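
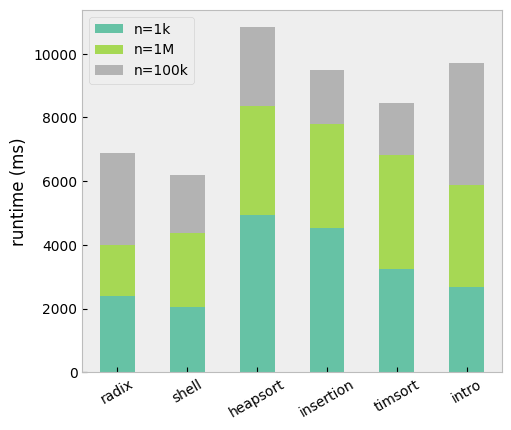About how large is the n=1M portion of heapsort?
n=1M top ≈ 8000, bottom ≈ 5000; segment ≈ 3000.

≈ 3000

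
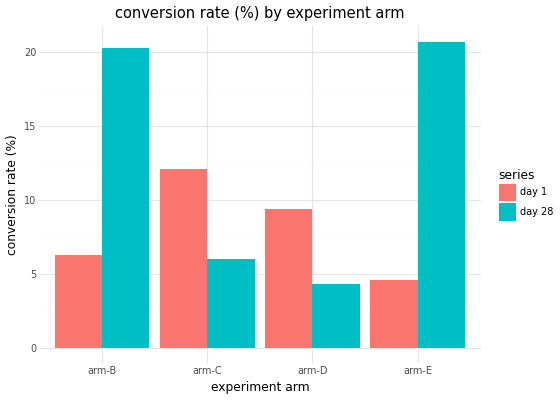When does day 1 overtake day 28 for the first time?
arm-B: day 1 ≈ 6 vs day 28 ≈ 20 (not yet); arm-C: day 1 ≈ 12 vs day 28 ≈ 6 (first crossover).

arm-C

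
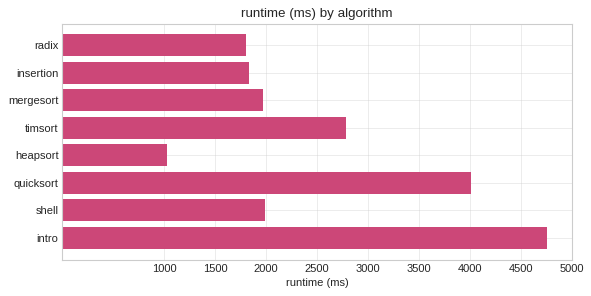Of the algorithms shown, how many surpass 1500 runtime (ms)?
7

Above 1500: radix, insertion, mergesort, timsort, quicksort, shell, intro.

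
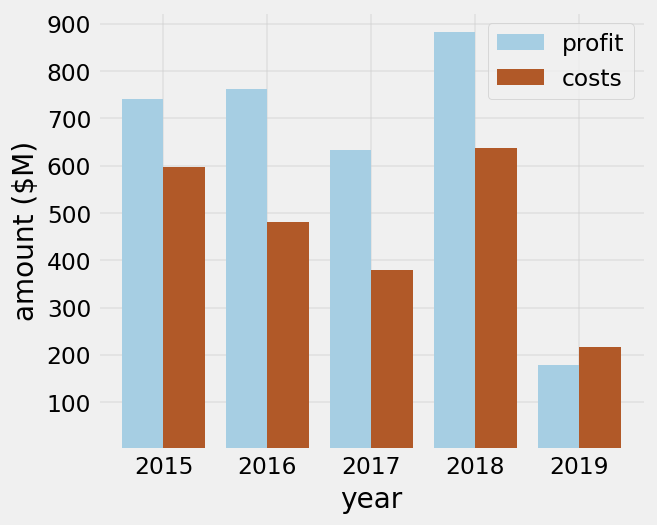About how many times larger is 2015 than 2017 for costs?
≈ 1.5×

2015 ≈ 600, 2017 ≈ 400; 600/400 ≈ 1.5.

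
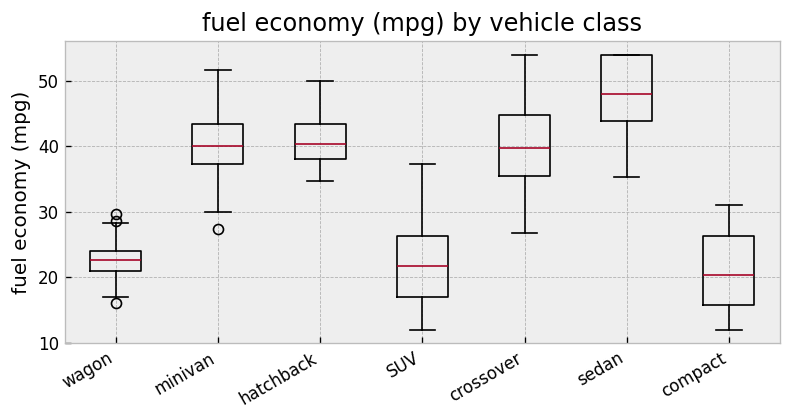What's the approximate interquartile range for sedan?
Q3 ≈ 55, Q1 ≈ 45; IQR ≈ 10.

≈ 10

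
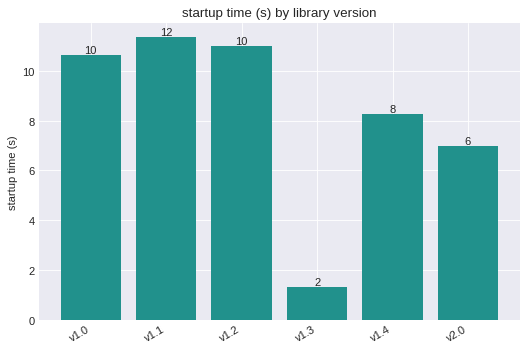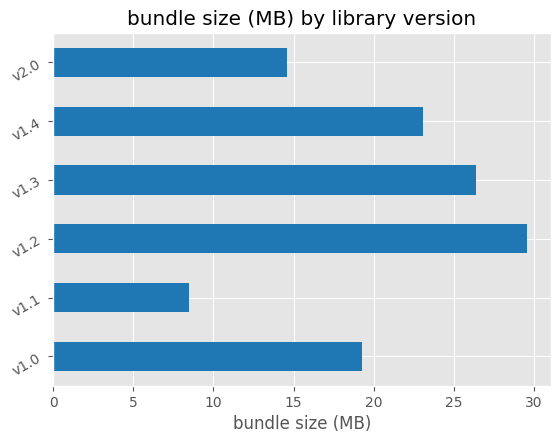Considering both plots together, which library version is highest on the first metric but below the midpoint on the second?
v1.1

Chart 2 median bundle size (MB) ≈ 20; below-median library versions: v1.0, v1.1, v2.0. Among those, v1.1 has the highest startup time (s) (≈ 12).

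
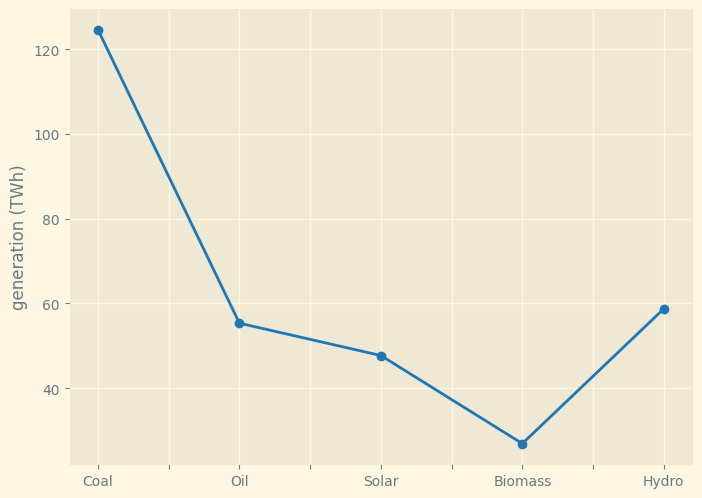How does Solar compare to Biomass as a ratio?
≈ 1.67×

Solar ≈ 50, Biomass ≈ 30; 50/30 ≈ 1.67.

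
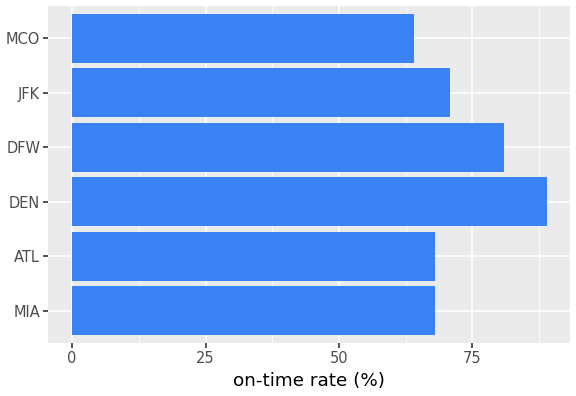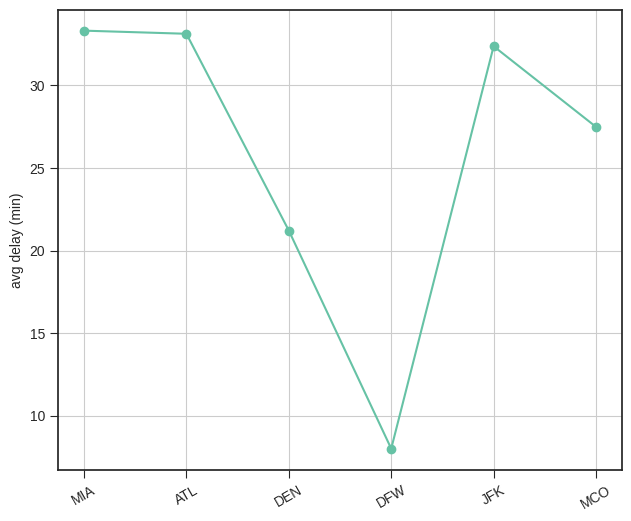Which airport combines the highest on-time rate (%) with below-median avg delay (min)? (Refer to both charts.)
DEN

Chart 2 median avg delay (min) ≈ 30; below-median airports: DEN, DFW, MCO. Among those, DEN has the highest on-time rate (%) (≈ 90).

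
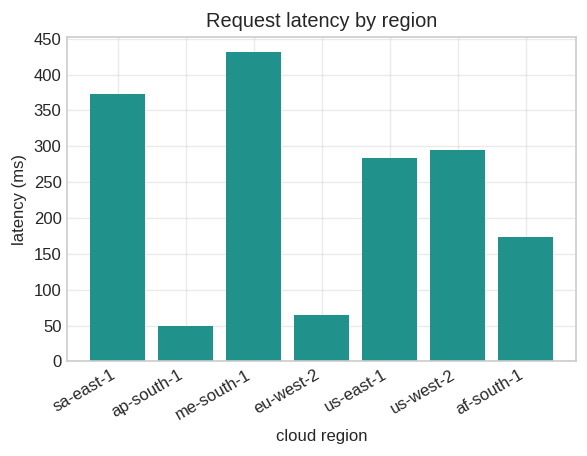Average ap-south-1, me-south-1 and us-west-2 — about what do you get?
(50 + 450 + 300) / 3 ≈ 267.

≈ 267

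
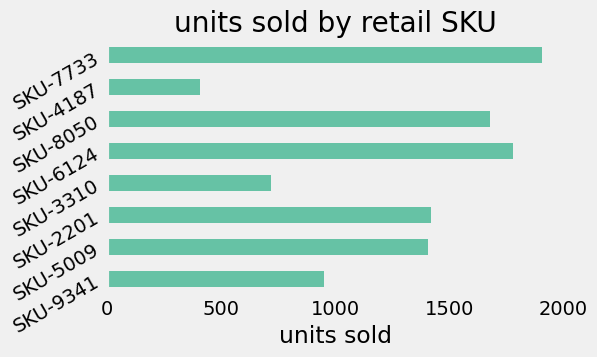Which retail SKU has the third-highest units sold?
Top 4: SKU-7733 ≈ 2000, SKU-6124 ≈ 1800, SKU-8050 ≈ 1600, SKU-2201 ≈ 1400.

SKU-8050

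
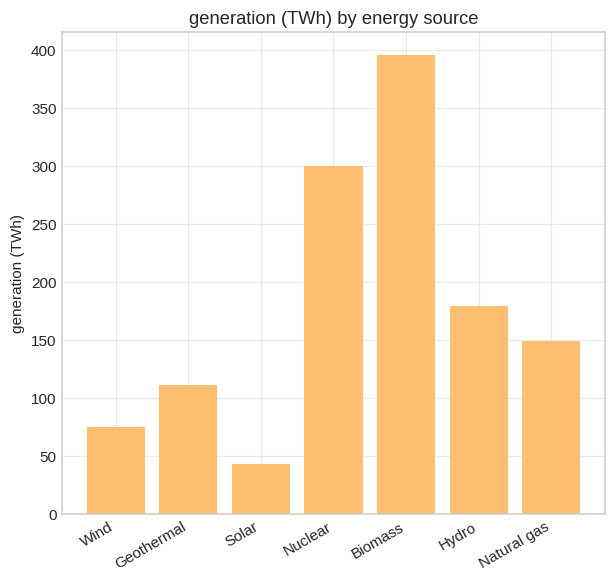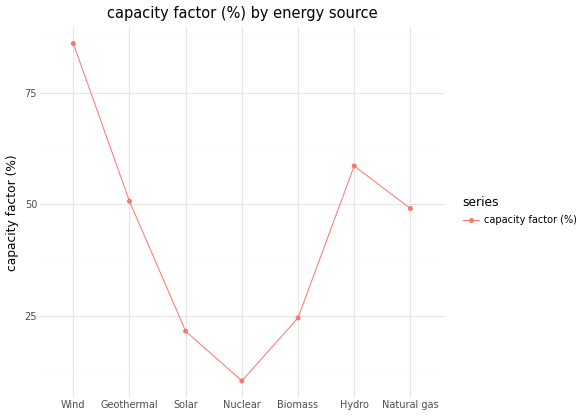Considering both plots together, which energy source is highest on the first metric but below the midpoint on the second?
Chart 2 median capacity factor (%) ≈ 50; below-median energy sources: Solar, Nuclear, Biomass. Among those, Biomass has the highest generation (TWh) (≈ 400).

Biomass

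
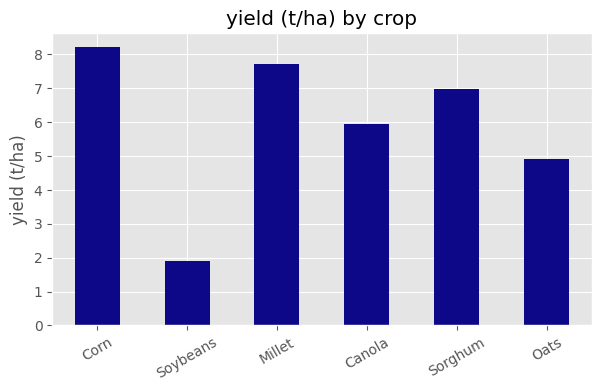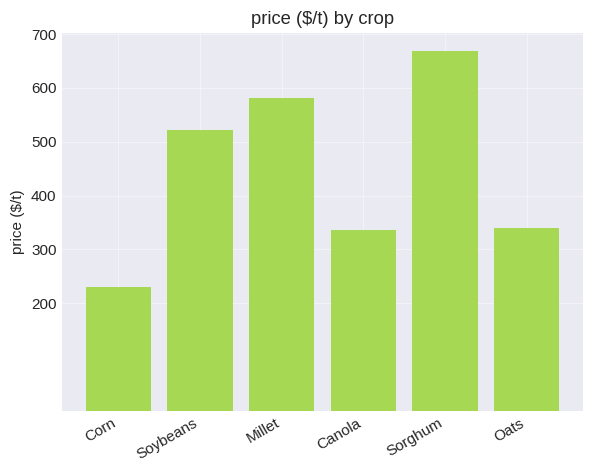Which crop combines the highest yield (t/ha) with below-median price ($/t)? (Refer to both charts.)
Chart 2 median price ($/t) ≈ 400; below-median crops: Corn, Canola, Oats. Among those, Corn has the highest yield (t/ha) (≈ 8).

Corn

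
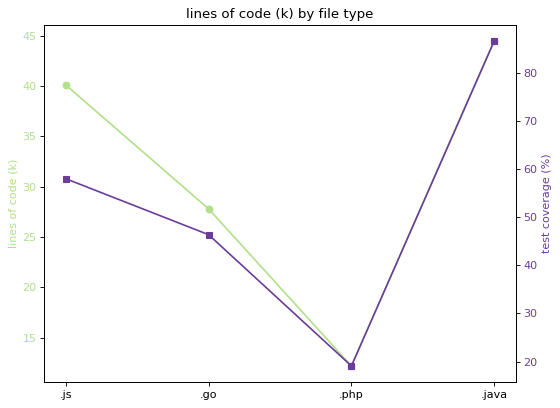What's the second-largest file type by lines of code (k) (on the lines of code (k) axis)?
.js

Top 3 (on the lines of code (k) axis): .java ≈ 45, .js ≈ 40, .go ≈ 30.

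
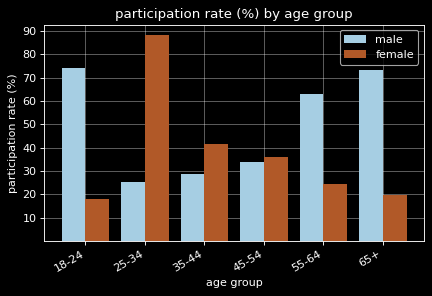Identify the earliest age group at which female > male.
18-24: female ≈ 20 vs male ≈ 70 (not yet); 25-34: female ≈ 90 vs male ≈ 30 (first crossover).

25-34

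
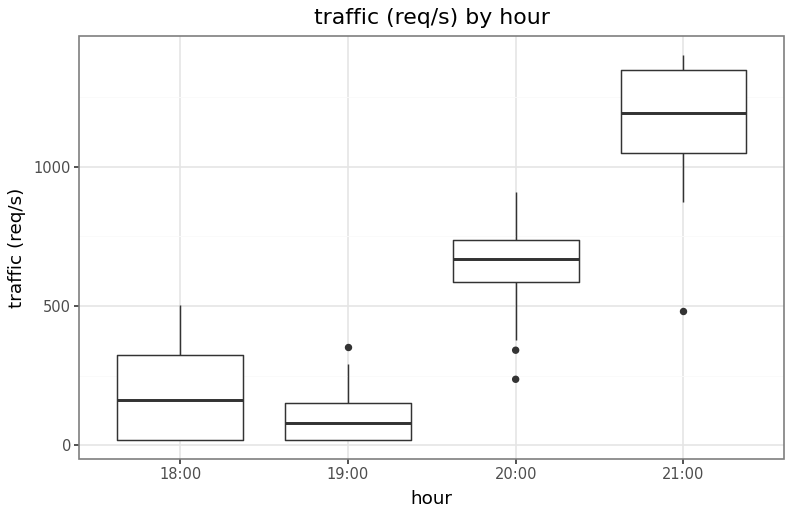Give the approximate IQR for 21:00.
≈ 300

Q3 ≈ 1300, Q1 ≈ 1000; IQR ≈ 300.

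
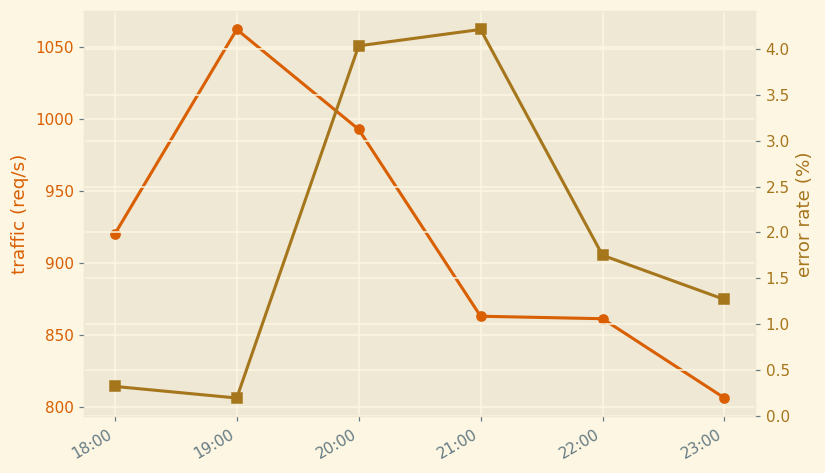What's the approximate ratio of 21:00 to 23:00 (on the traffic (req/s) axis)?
21:00 ≈ 875, 23:00 ≈ 800; 875/800 ≈ 1.09.

≈ 1.09×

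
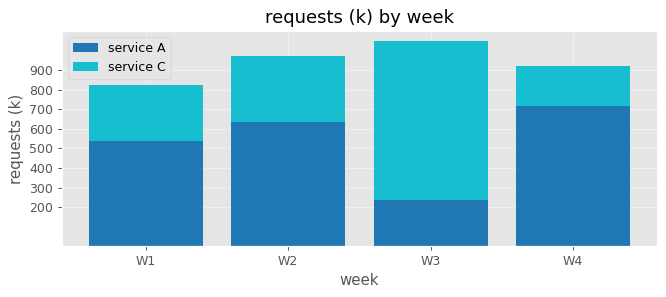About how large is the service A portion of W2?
≈ 600

service A top ≈ 600, bottom ≈ 0; segment ≈ 600.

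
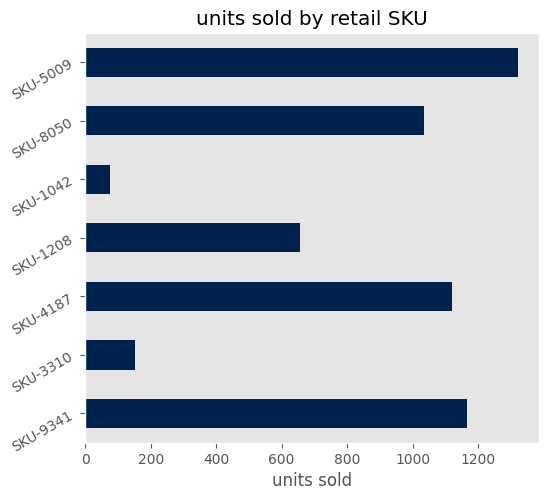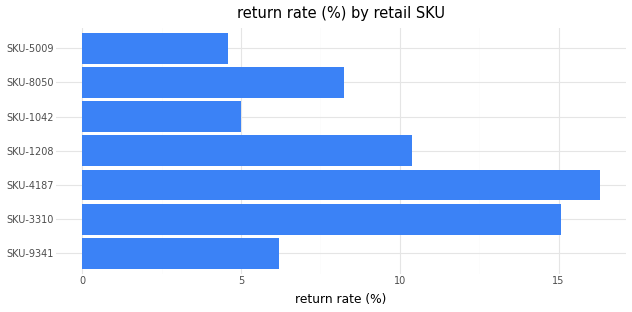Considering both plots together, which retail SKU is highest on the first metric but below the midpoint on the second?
SKU-5009

Chart 2 median return rate (%) ≈ 8; below-median retail SKUs: SKU-9341, SKU-1042, SKU-5009. Among those, SKU-5009 has the highest units sold (≈ 1400).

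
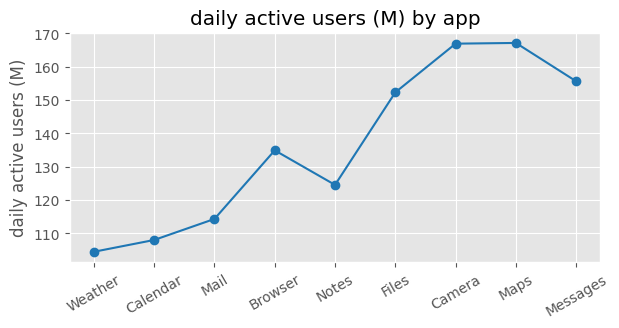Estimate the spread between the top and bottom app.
≈ 70

Max Maps ≈ 170, min Weather ≈ 100; range ≈ 70.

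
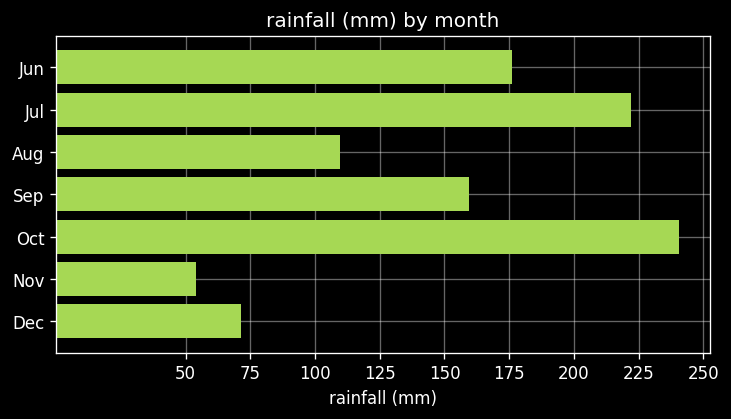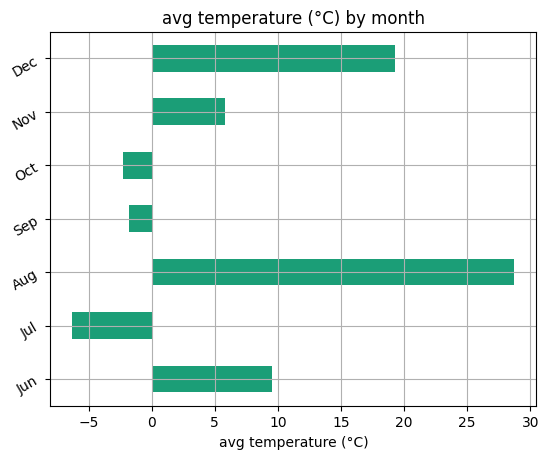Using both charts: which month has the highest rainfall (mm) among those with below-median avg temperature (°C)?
Oct

Chart 2 median avg temperature (°C) ≈ 5; below-median months: Jul, Sep, Oct. Among those, Oct has the highest rainfall (mm) (≈ 250).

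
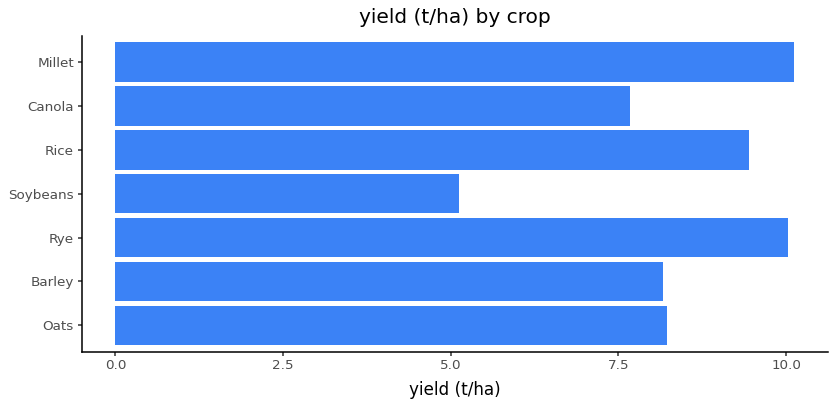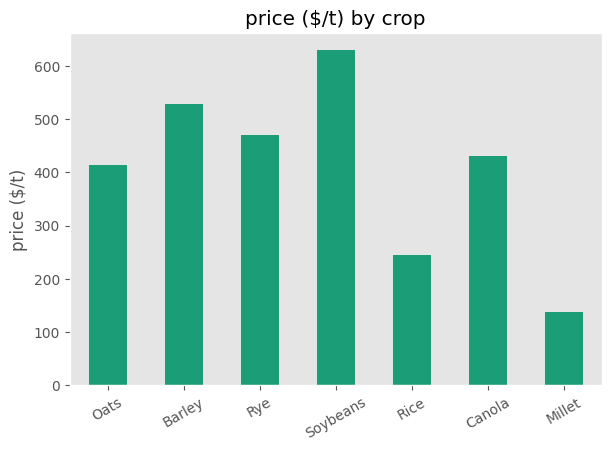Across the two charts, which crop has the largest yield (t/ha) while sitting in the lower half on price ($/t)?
Chart 2 median price ($/t) ≈ 400; below-median crops: Oats, Rice, Millet. Among those, Millet has the highest yield (t/ha) (≈ 10).

Millet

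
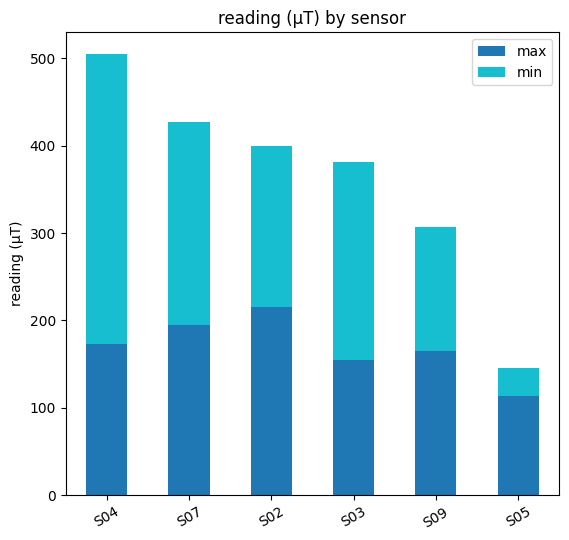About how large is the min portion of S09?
min top ≈ 300, bottom ≈ 150; segment ≈ 150.

≈ 150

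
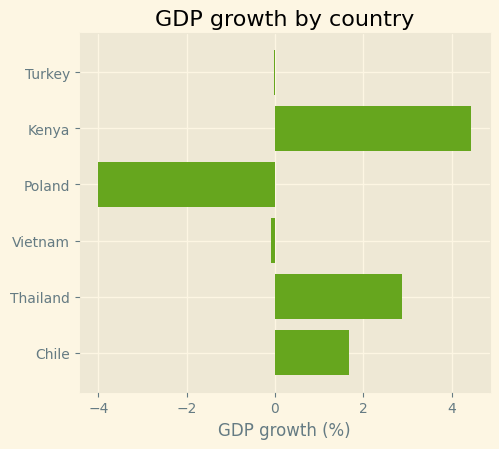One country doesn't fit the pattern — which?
Poland

Poland ≈ -4; the rest sit between ≈ 0 and ≈ 4.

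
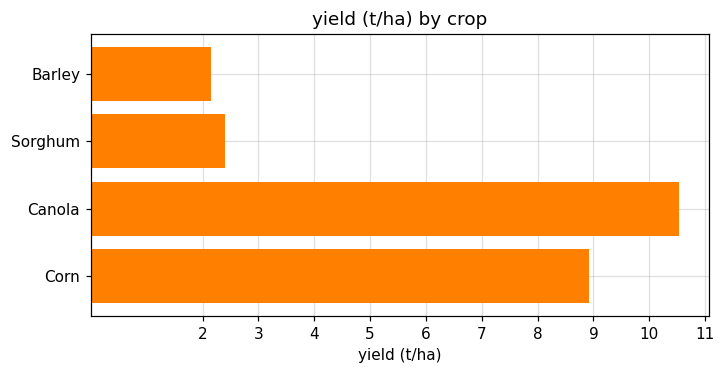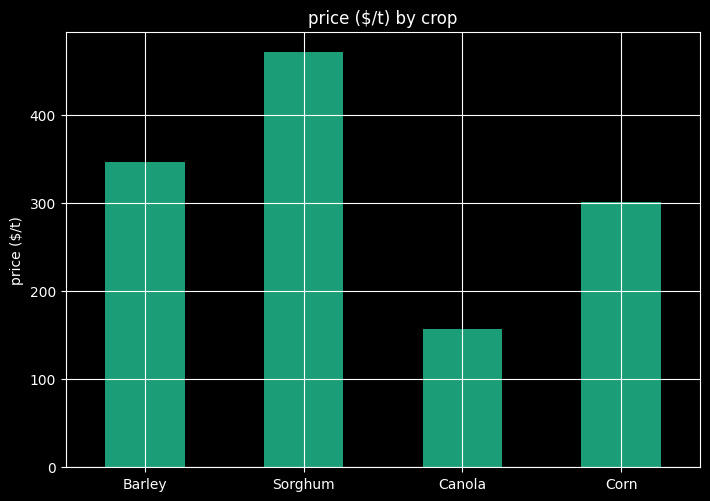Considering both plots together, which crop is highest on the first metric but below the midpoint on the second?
Canola

Chart 2 median price ($/t) ≈ 300; below-median crops: Canola, Corn. Among those, Canola has the highest yield (t/ha) (≈ 11).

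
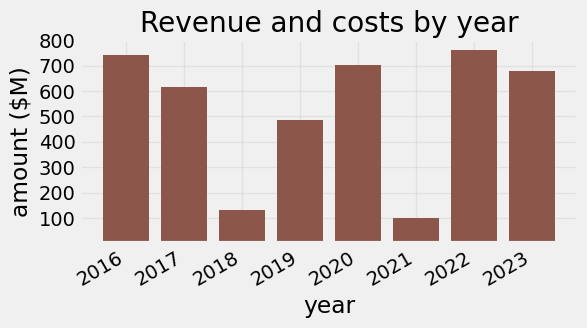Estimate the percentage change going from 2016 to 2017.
≈ -14.3%

2016 ≈ 700, 2017 ≈ 600; (600 − 700) / 700 ≈ -14.3%.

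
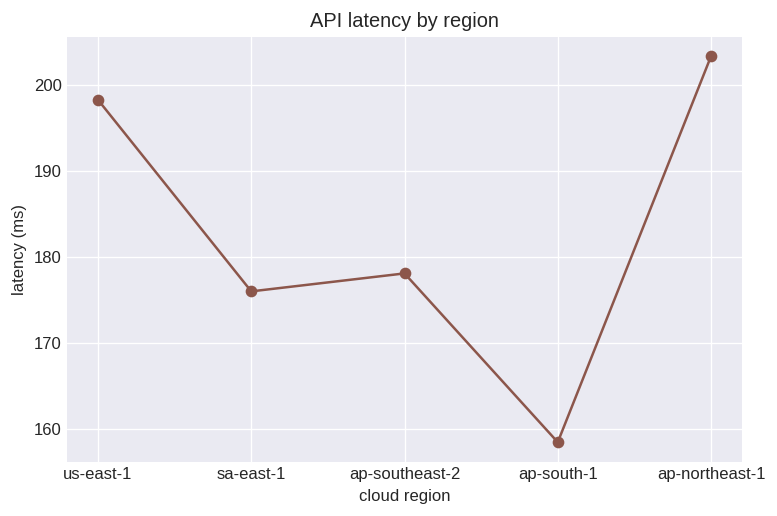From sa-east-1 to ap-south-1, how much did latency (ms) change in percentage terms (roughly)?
≈ -8.6%

sa-east-1 ≈ 175, ap-south-1 ≈ 160; (160 − 175) / 175 ≈ -8.6%.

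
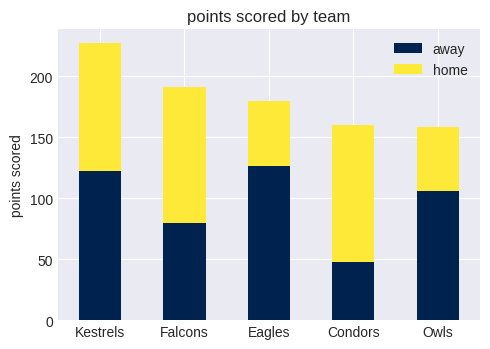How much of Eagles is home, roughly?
home top ≈ 180, bottom ≈ 120; segment ≈ 60.

≈ 60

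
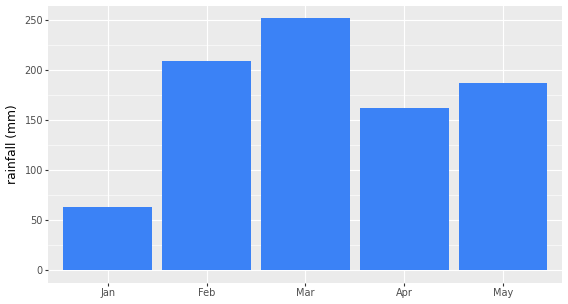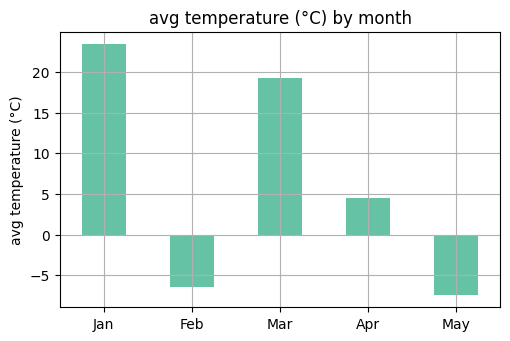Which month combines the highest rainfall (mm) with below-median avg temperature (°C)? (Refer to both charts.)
Feb

Chart 2 median avg temperature (°C) ≈ 5; below-median months: Feb, May. Among those, Feb has the highest rainfall (mm) (≈ 200).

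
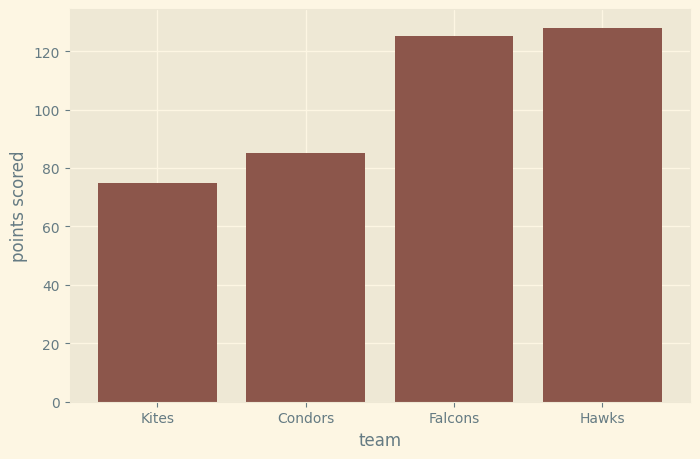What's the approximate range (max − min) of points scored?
≈ 40

Max Hawks ≈ 120, min Kites ≈ 80; range ≈ 40.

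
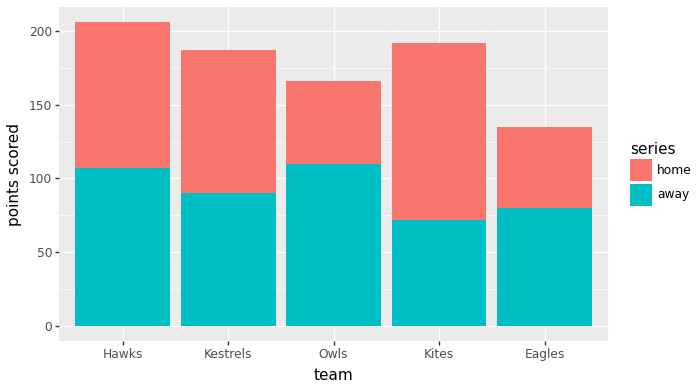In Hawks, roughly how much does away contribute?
away top ≈ 100, bottom ≈ 0; segment ≈ 100.

≈ 100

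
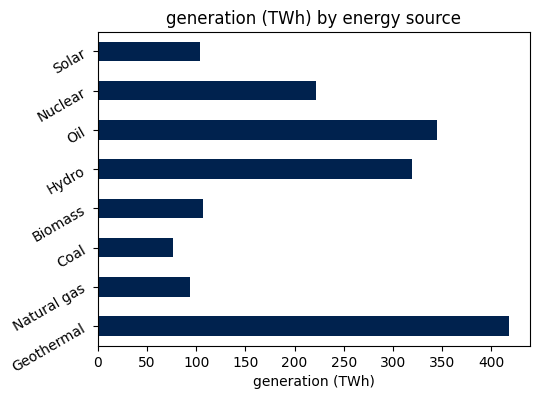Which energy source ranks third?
Top 4: Geothermal ≈ 400, Oil ≈ 350, Hydro ≈ 300, Nuclear ≈ 200.

Hydro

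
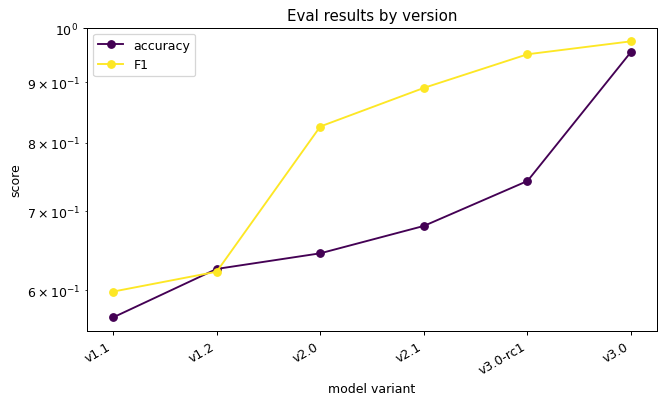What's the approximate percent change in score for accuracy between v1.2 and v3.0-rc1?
v1.2 ≈ 0.65, v3.0-rc1 ≈ 0.75; (0.75 − 0.65) / 0.65 ≈ +15.4%.

≈ +15.4%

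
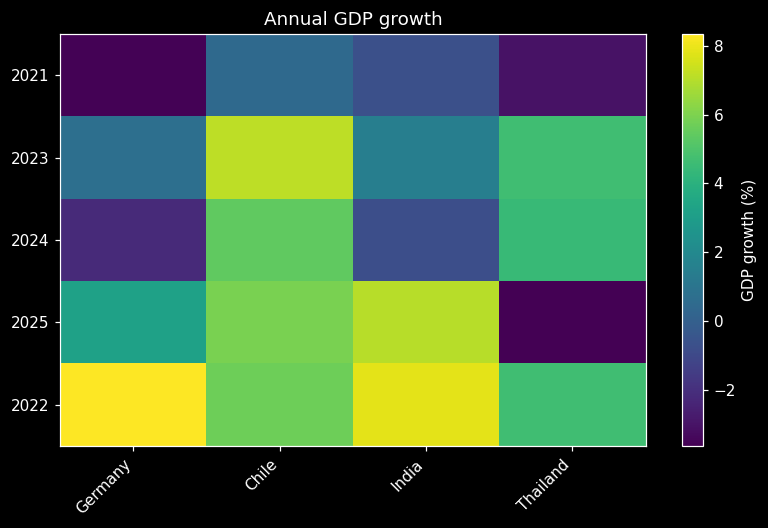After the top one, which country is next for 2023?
Top 3 for 2023: Chile ≈ 7, Thailand ≈ 5, India ≈ 1.

Thailand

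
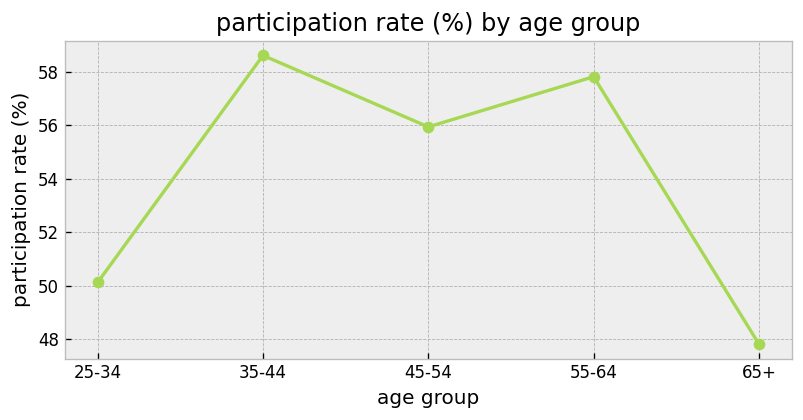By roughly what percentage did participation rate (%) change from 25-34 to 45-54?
25-34 ≈ 50, 45-54 ≈ 56; (56 − 50) / 50 ≈ +12%.

≈ +12%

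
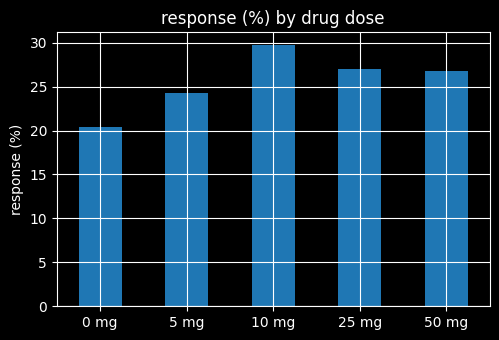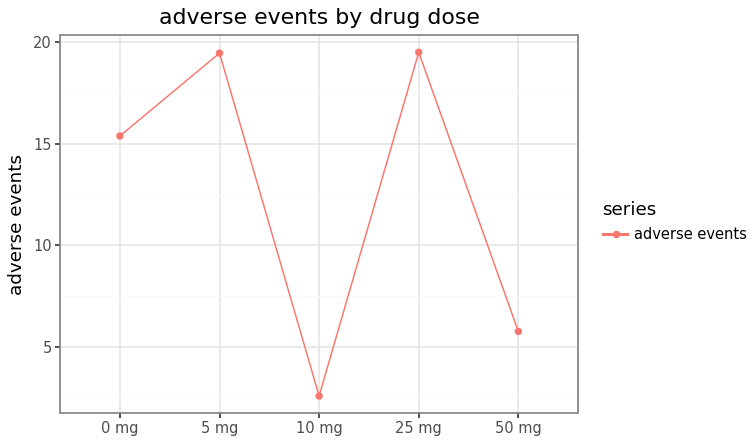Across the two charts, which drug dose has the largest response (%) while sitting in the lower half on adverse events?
10 mg

Chart 2 median adverse events ≈ 16; below-median drug doses: 10 mg, 50 mg. Among those, 10 mg has the highest response (%) (≈ 30).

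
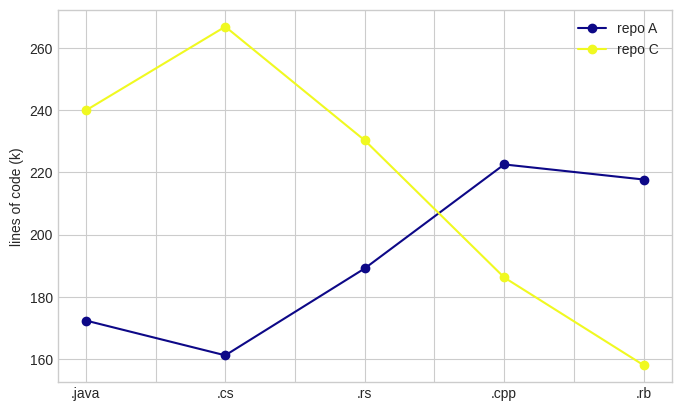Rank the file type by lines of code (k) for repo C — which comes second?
Top 3 for repo C: .cs ≈ 270, .java ≈ 240, .rs ≈ 230.

.java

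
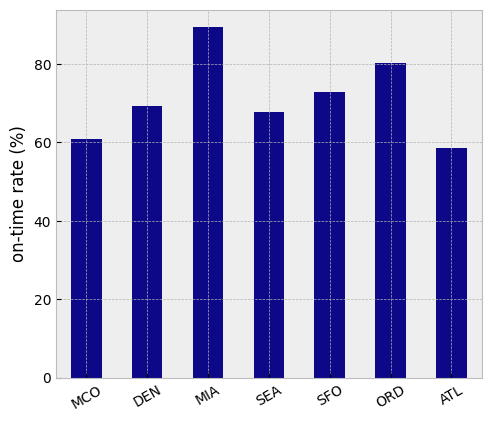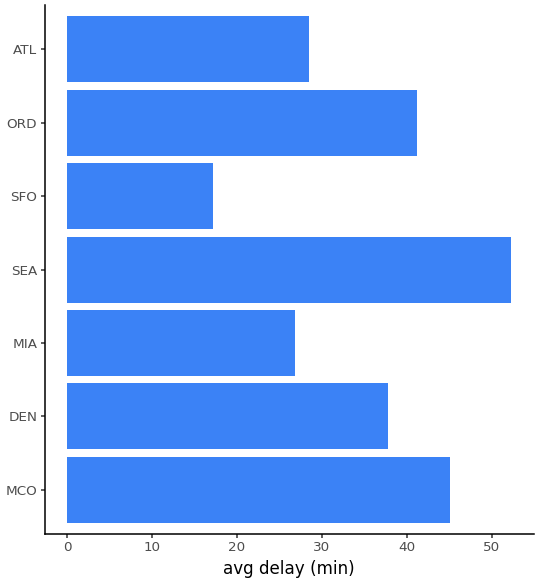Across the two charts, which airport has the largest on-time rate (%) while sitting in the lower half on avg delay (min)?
MIA

Chart 2 median avg delay (min) ≈ 40; below-median airports: MIA, SFO, ATL. Among those, MIA has the highest on-time rate (%) (≈ 90).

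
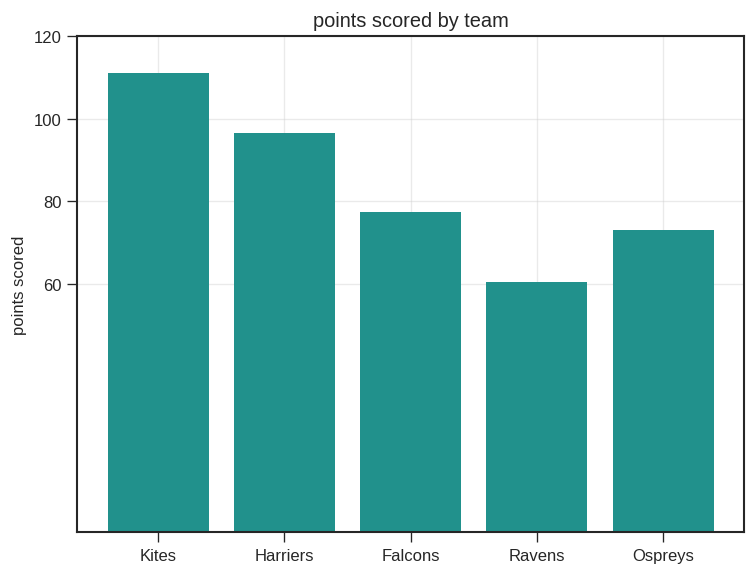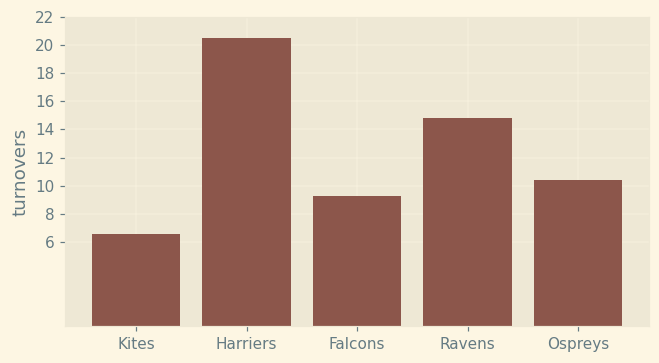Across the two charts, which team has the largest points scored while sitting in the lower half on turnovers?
Kites

Chart 2 median turnovers ≈ 10; below-median teams: Kites, Falcons. Among those, Kites has the highest points scored (≈ 120).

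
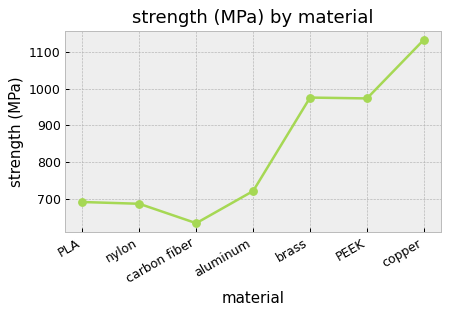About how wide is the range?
≈ 500

Max copper ≈ 1150, min carbon fiber ≈ 650; range ≈ 500.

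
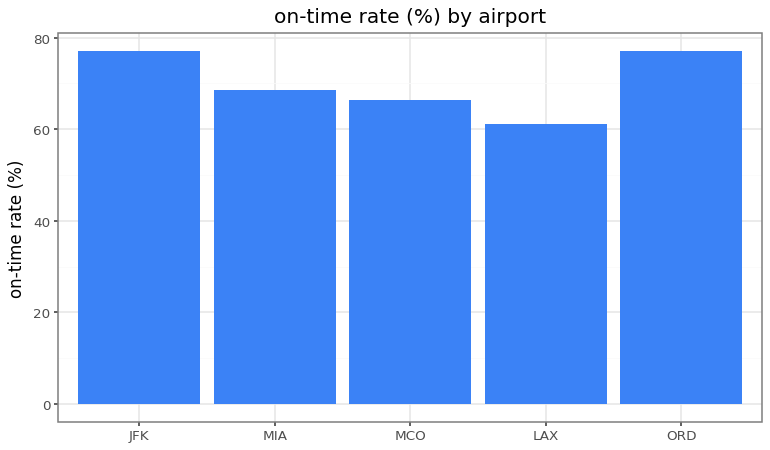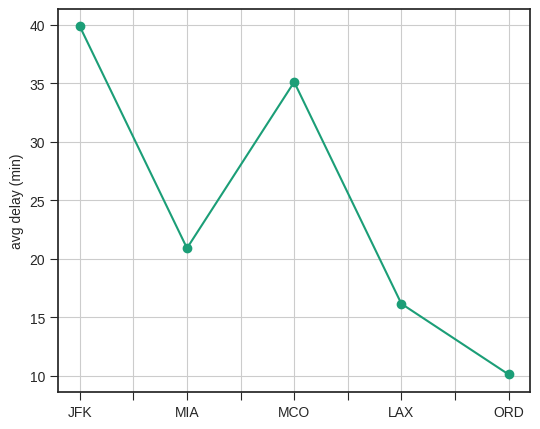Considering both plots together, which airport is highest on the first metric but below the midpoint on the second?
Chart 2 median avg delay (min) ≈ 20; below-median airports: LAX, ORD. Among those, ORD has the highest on-time rate (%) (≈ 80).

ORD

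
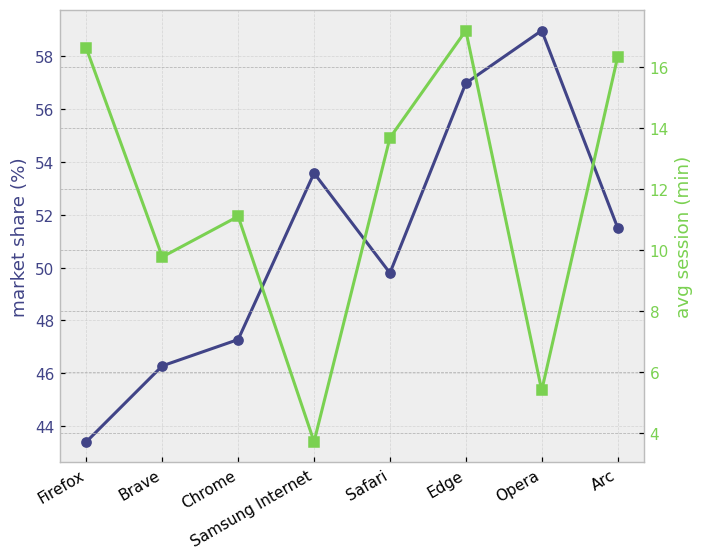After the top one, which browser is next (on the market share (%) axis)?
Top 3 (on the market share (%) axis): Opera ≈ 58, Edge ≈ 56, Samsung Internet ≈ 54.

Edge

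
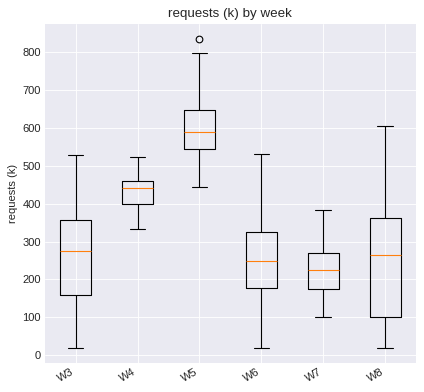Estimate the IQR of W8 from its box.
Q3 ≈ 350, Q1 ≈ 100; IQR ≈ 250.

≈ 250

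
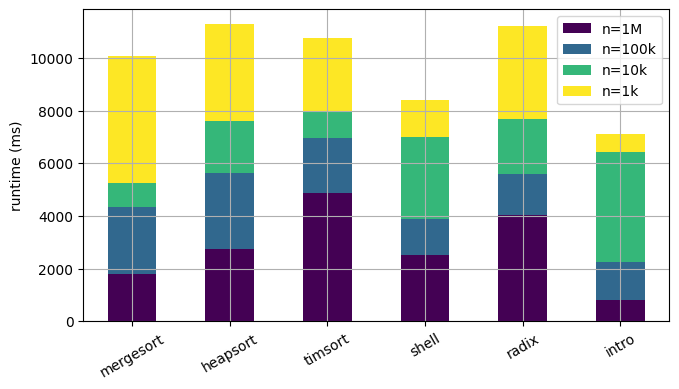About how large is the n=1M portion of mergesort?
n=1M top ≈ 2000, bottom ≈ 0; segment ≈ 2000.

≈ 2000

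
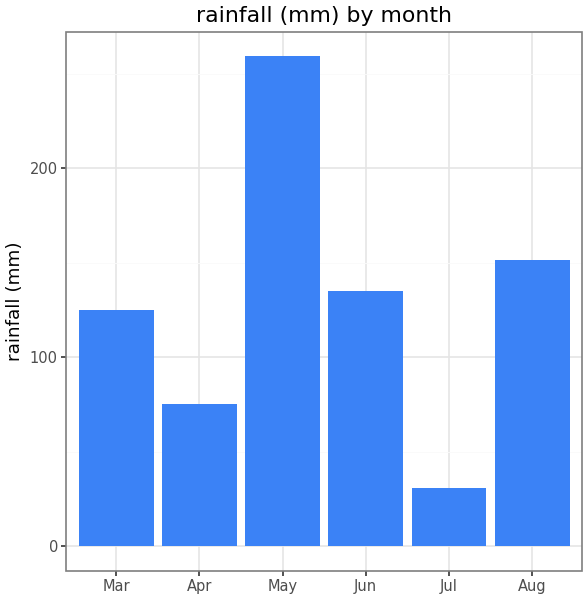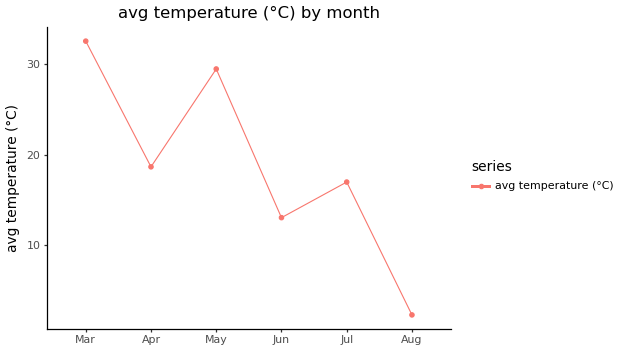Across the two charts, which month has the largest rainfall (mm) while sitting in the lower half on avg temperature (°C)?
Chart 2 median avg temperature (°C) ≈ 20; below-median months: Jun, Jul, Aug. Among those, Aug has the highest rainfall (mm) (≈ 150).

Aug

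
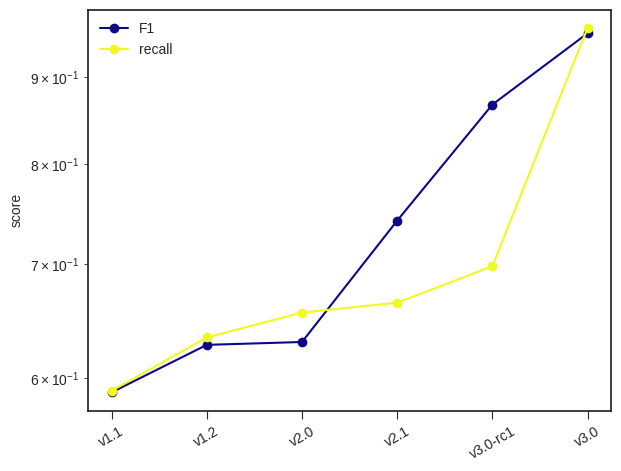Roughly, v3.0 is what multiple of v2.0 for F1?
v3.0 ≈ 0.95, v2.0 ≈ 0.65; 0.95/0.65 ≈ 1.46.

≈ 1.46×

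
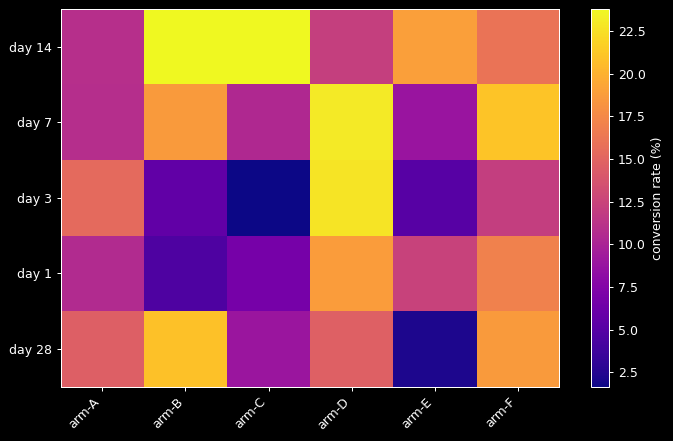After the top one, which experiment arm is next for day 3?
arm-A

Top 3 for day 3: arm-D ≈ 22, arm-A ≈ 16, arm-F ≈ 12.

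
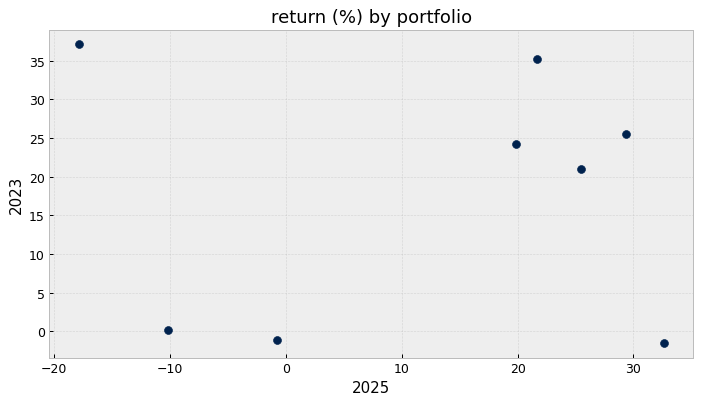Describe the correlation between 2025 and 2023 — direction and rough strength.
Points are roughly uncorrelated; weak (|r| ≈ 0.0).

no clear correlation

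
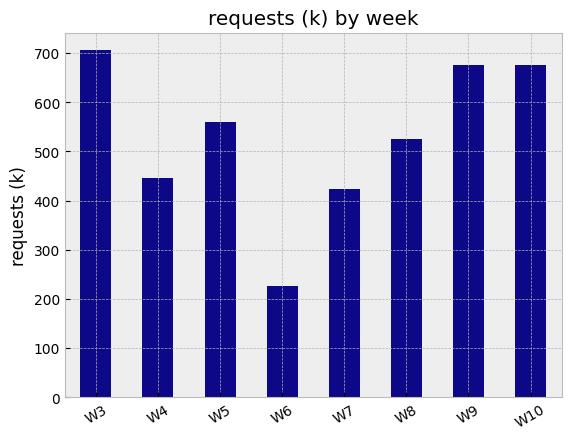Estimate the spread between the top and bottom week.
≈ 500

Max W3 ≈ 700, min W6 ≈ 200; range ≈ 500.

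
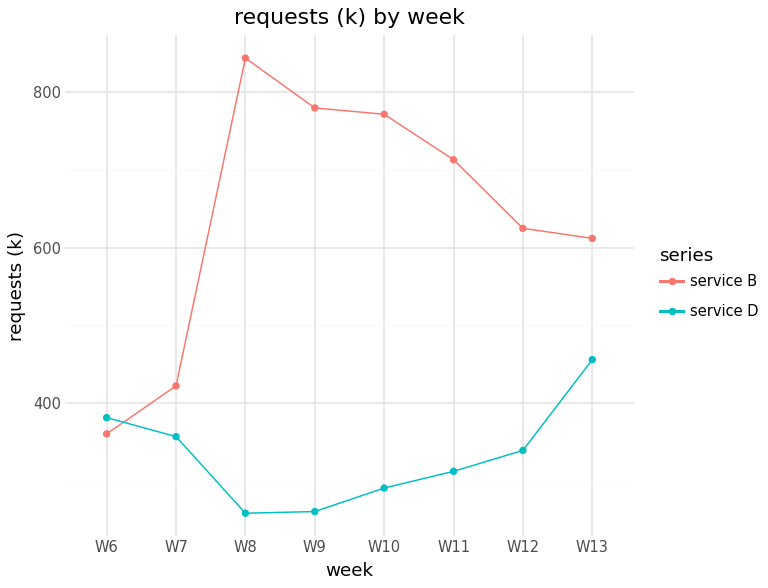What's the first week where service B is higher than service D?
W6: service B ≈ 350 vs service D ≈ 400 (not yet); W7: service B ≈ 400 vs service D ≈ 350 (first crossover).

W7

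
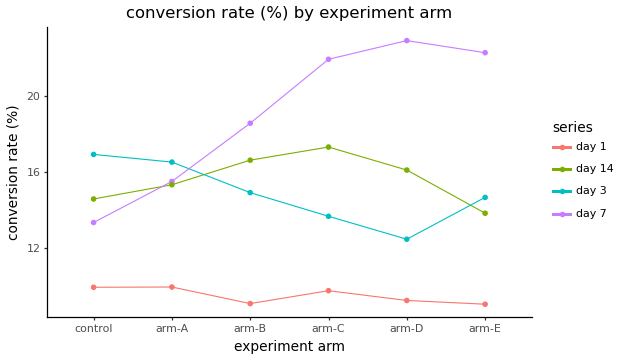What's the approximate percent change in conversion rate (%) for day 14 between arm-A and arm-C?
arm-A ≈ 16, arm-C ≈ 18; (18 − 16) / 16 ≈ +12.5%.

≈ +12.5%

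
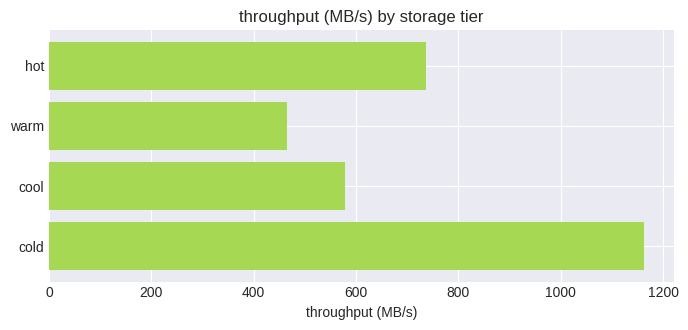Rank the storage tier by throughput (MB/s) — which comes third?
cool

Top 4: cold ≈ 1200, hot ≈ 700, cool ≈ 600, warm ≈ 500.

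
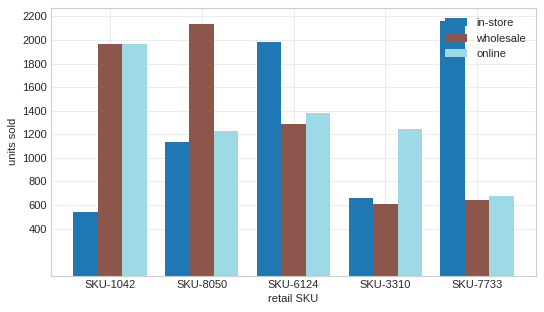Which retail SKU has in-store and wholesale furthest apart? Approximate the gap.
SKU-7733, ≈ 1600

SKU-7733: in-store ≈ 2200, wholesale ≈ 600 → gap ≈ 1600. Next-largest (SKU-1042) is only ≈ 1400.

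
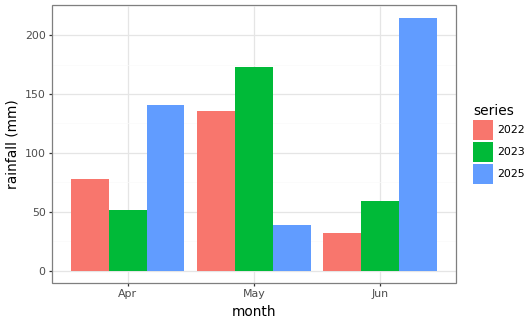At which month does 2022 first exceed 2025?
Apr: 2022 ≈ 80 vs 2025 ≈ 140 (not yet); May: 2022 ≈ 140 vs 2025 ≈ 40 (first crossover).

May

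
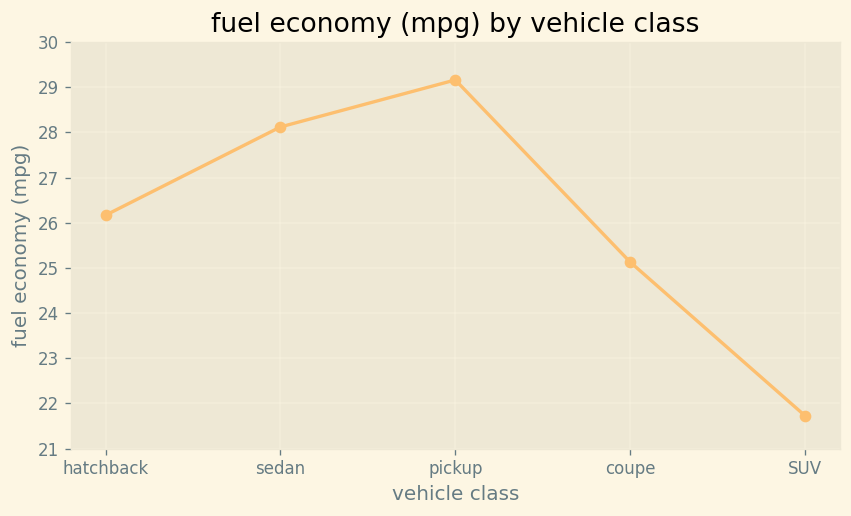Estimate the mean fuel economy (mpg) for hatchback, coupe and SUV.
≈ 24

(26 + 25 + 22) / 3 ≈ 24.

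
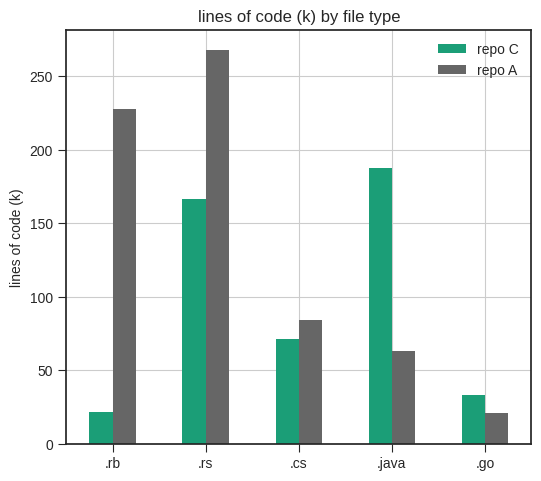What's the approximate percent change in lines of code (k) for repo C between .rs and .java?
≈ +14.3%

.rs ≈ 175, .java ≈ 200; (200 − 175) / 175 ≈ +14.3%.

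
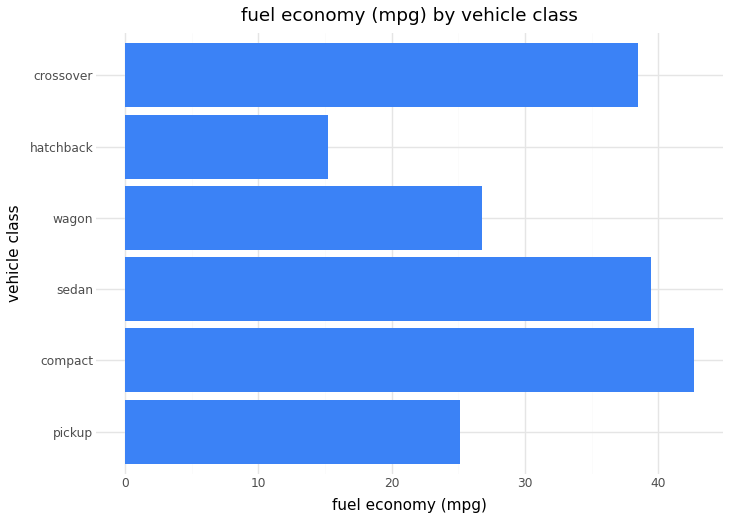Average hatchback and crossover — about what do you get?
≈ 28

(15 + 40) / 2 ≈ 28.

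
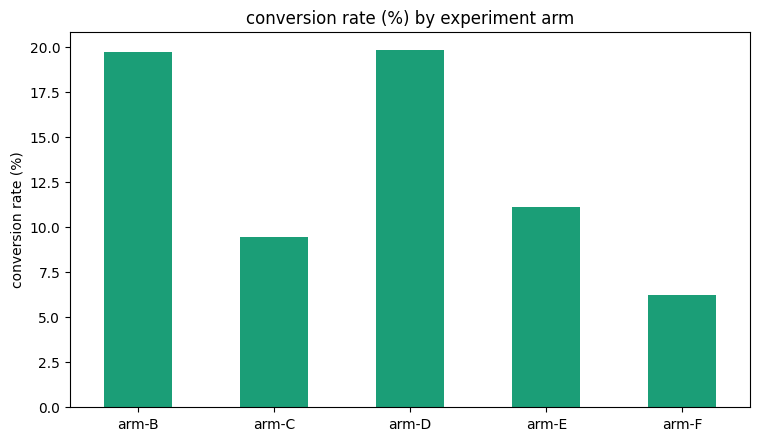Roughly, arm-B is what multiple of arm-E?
≈ 1.67×

arm-B ≈ 20, arm-E ≈ 12; 20/12 ≈ 1.67.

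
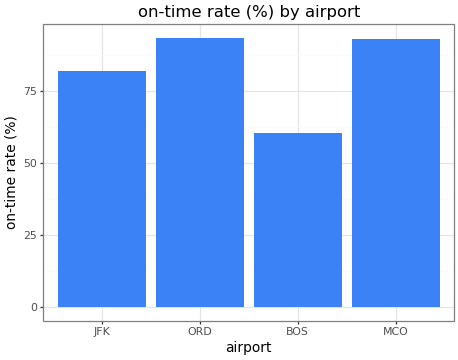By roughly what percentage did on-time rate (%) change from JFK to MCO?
JFK ≈ 80, MCO ≈ 90; (90 − 80) / 80 ≈ +12.5%.

≈ +12.5%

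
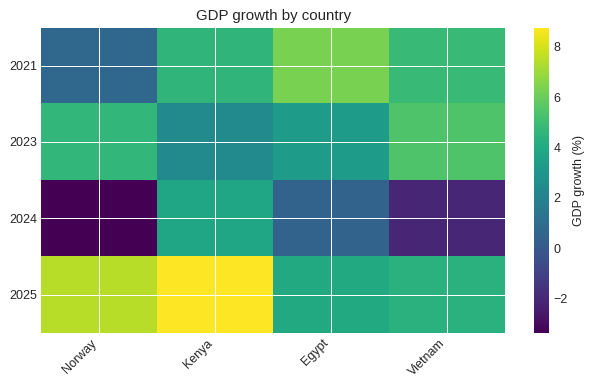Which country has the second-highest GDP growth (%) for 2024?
Egypt

Top 3 for 2024: Kenya ≈ 4, Egypt ≈ 0, Vietnam ≈ -2.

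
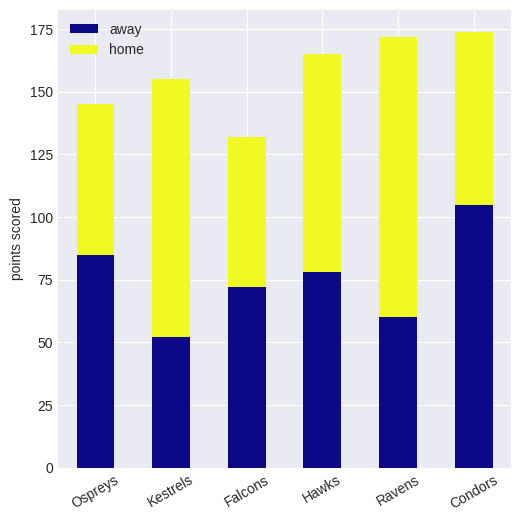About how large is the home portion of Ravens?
≈ 120

home top ≈ 180, bottom ≈ 60; segment ≈ 120.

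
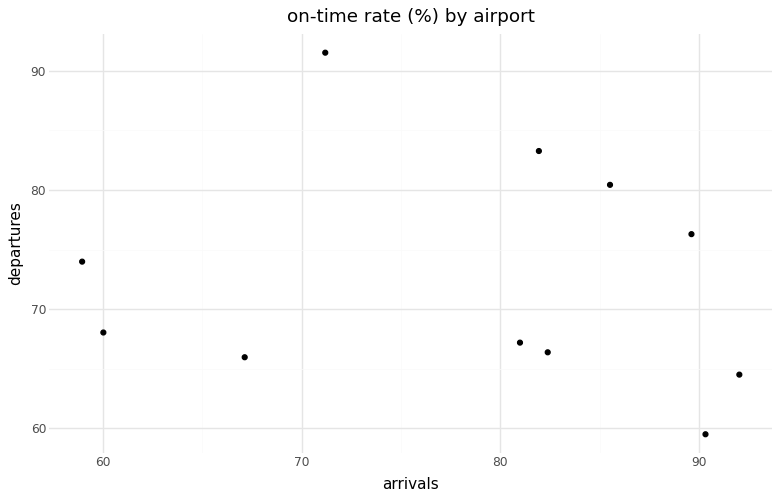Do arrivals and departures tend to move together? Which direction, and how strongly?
no clear correlation

Points are roughly uncorrelated; weak (|r| ≈ 0.2).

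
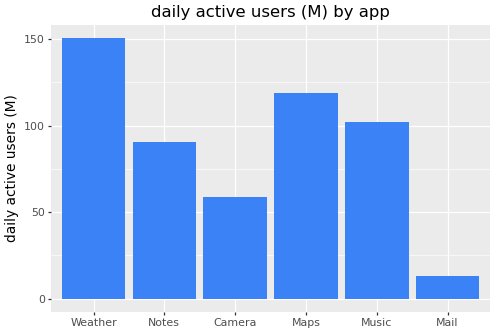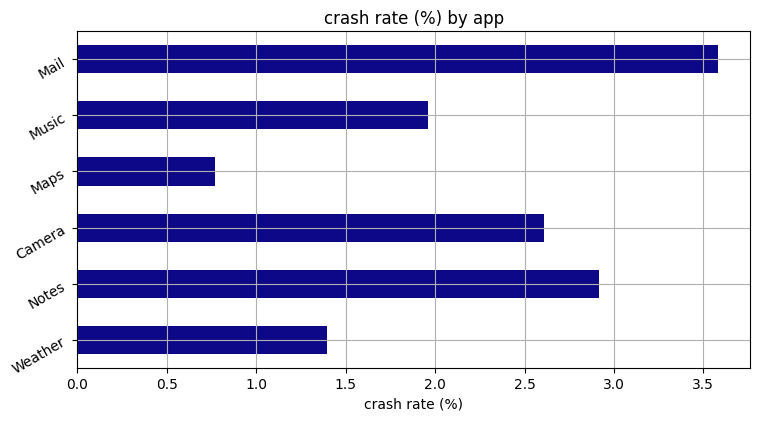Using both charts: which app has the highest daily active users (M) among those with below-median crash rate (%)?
Chart 2 median crash rate (%) ≈ 2.5; below-median apps: Weather, Maps, Music. Among those, Weather has the highest daily active users (M) (≈ 160).

Weather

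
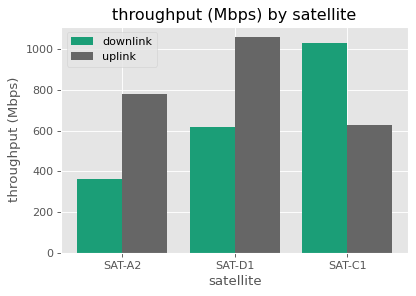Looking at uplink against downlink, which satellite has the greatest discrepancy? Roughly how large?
SAT-D1, ≈ 500 Mbps

SAT-D1: uplink ≈ 1100, downlink ≈ 600 → gap ≈ 500. Next-largest (SAT-A2) is only ≈ 400.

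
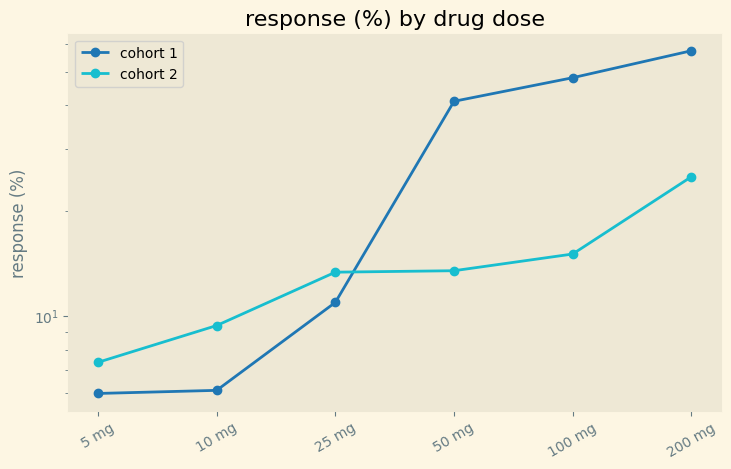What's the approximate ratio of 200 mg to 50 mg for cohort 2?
≈ 1.67×

200 mg ≈ 25, 50 mg ≈ 15; 25/15 ≈ 1.67.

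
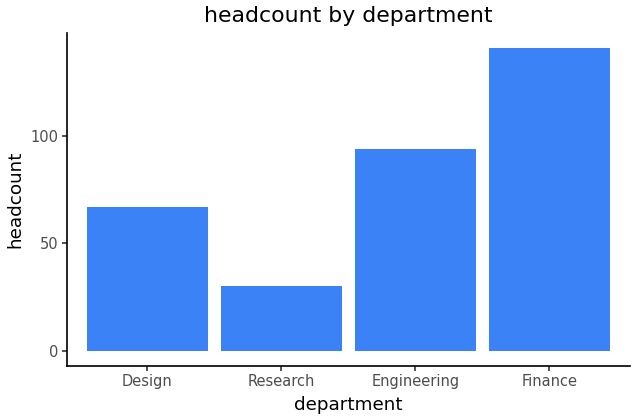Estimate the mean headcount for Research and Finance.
(40 + 140) / 2 ≈ 90.

≈ 90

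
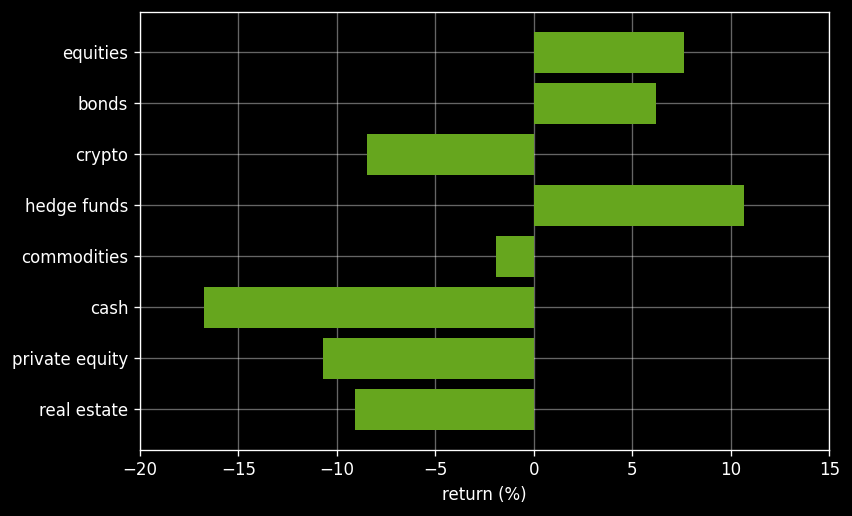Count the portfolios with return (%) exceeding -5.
Above -5: equities, bonds, hedge funds, commodities.

4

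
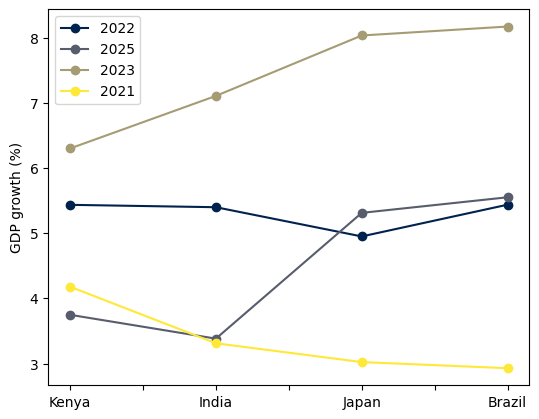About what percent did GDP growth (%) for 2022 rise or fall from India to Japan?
≈ -9.1%

India ≈ 5.5, Japan ≈ 5.0; (5.0 − 5.5) / 5.5 ≈ -9.1%.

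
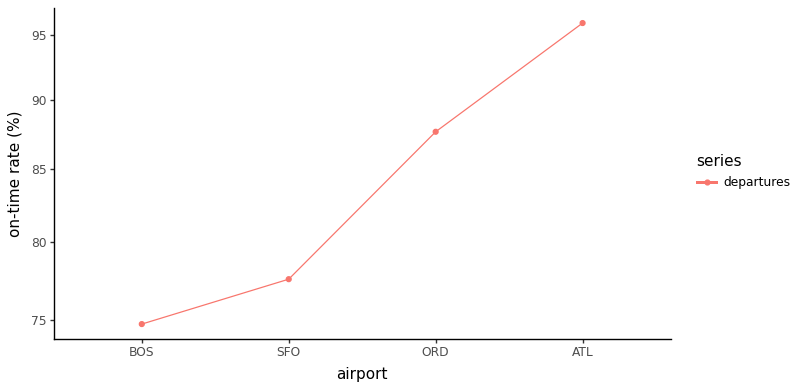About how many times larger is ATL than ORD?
ATL ≈ 96, ORD ≈ 88; 96/88 ≈ 1.09.

≈ 1.09×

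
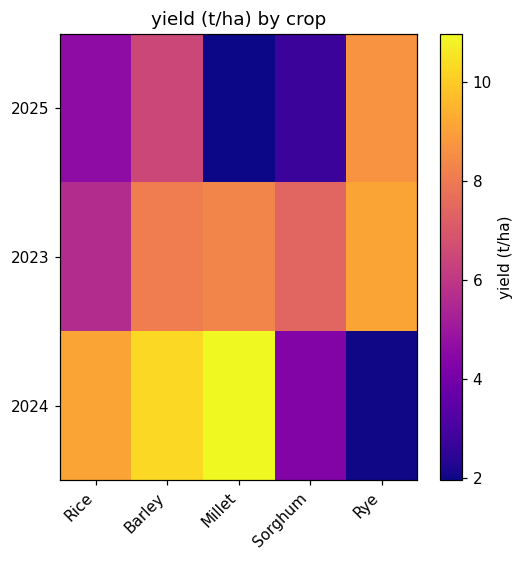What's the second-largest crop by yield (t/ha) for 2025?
Barley

Top 3 for 2025: Rye ≈ 9, Barley ≈ 6, Rice ≈ 5.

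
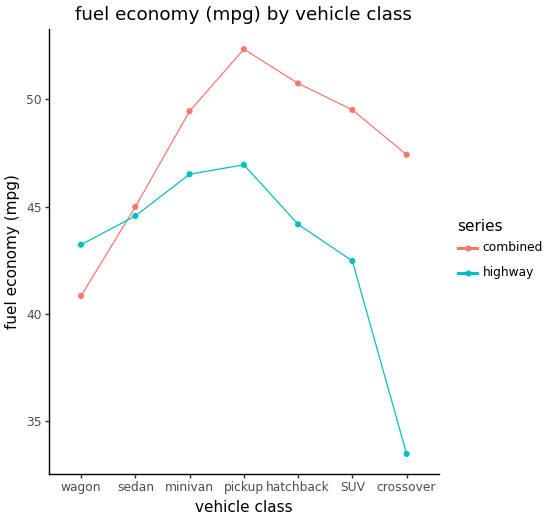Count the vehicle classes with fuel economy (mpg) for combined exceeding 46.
5

Above 46: minivan, pickup, hatchback, SUV, crossover.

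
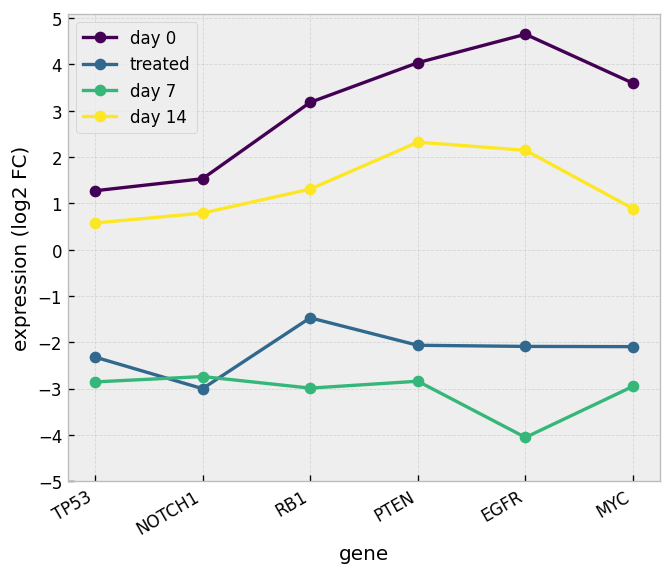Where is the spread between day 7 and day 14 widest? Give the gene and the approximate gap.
EGFR: day 7 ≈ -4, day 14 ≈ 2 → gap ≈ 6. Next-largest (PTEN) is only ≈ 5.

EGFR, ≈ 6 log2 FC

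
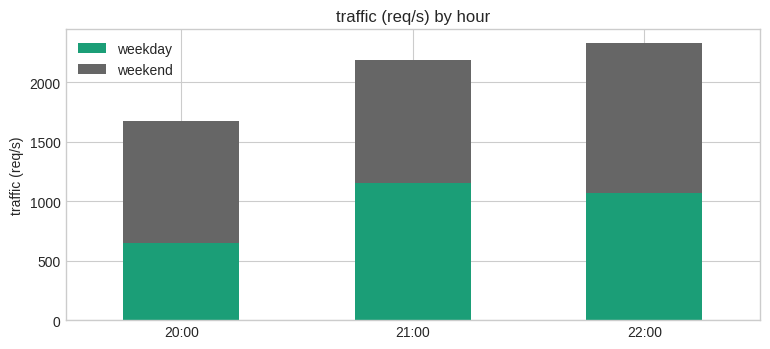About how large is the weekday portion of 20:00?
weekday top ≈ 600, bottom ≈ 0; segment ≈ 600.

≈ 600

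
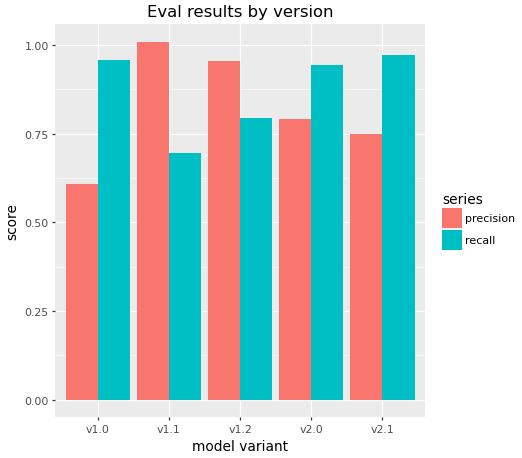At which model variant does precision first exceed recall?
v1.0: precision ≈ 0.6 vs recall ≈ 1.0 (not yet); v1.1: precision ≈ 1.0 vs recall ≈ 0.7 (first crossover).

v1.1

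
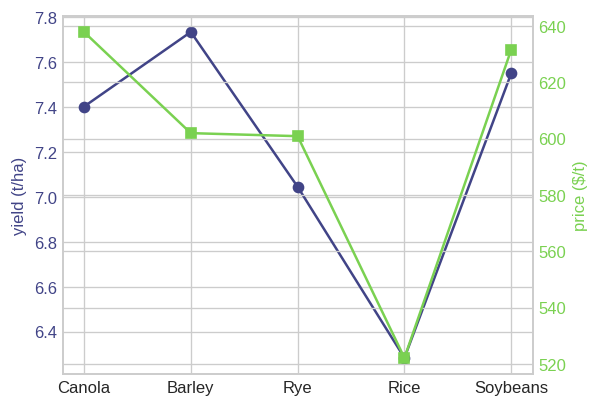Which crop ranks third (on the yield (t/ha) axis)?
Canola

Top 4 (on the yield (t/ha) axis): Barley ≈ 7.8, Soybeans ≈ 7.6, Canola ≈ 7.4, Rye ≈ 7.0.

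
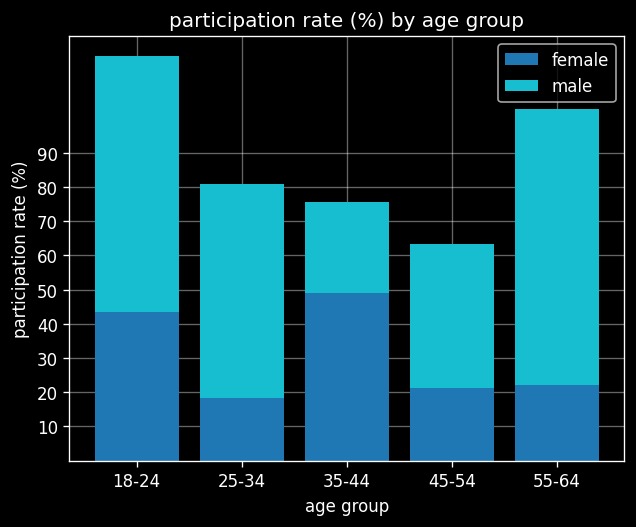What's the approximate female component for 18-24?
female top ≈ 40, bottom ≈ 0; segment ≈ 40.

≈ 40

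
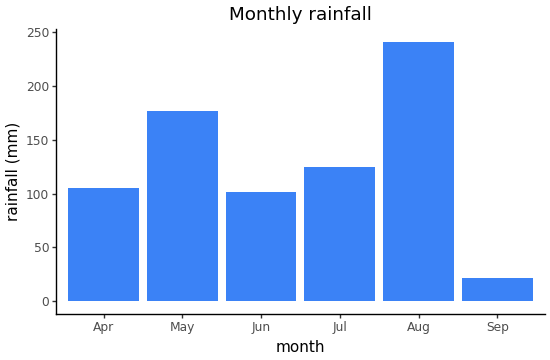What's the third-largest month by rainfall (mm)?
Top 4: Aug ≈ 250, May ≈ 175, Jul ≈ 125, Apr ≈ 100.

Jul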